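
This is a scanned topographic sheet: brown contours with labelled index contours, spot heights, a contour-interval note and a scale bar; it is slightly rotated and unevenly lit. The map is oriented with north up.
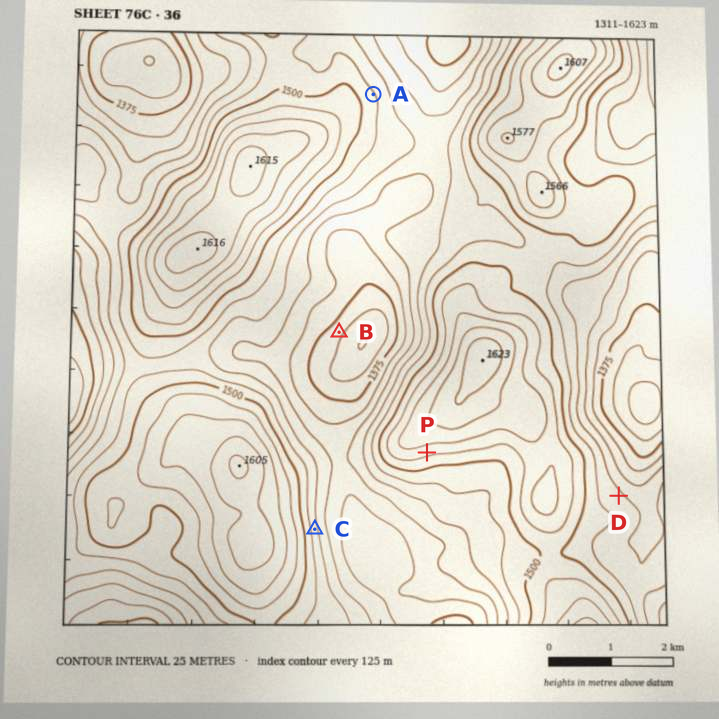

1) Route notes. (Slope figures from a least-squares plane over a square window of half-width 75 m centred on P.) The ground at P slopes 8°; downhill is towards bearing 164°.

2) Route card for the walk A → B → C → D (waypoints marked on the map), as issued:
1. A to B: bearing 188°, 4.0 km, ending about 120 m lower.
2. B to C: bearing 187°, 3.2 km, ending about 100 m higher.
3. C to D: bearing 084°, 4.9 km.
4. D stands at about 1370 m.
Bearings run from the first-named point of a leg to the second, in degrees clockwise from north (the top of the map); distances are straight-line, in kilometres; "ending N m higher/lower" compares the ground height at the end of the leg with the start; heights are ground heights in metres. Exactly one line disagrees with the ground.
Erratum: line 4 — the height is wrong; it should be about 1460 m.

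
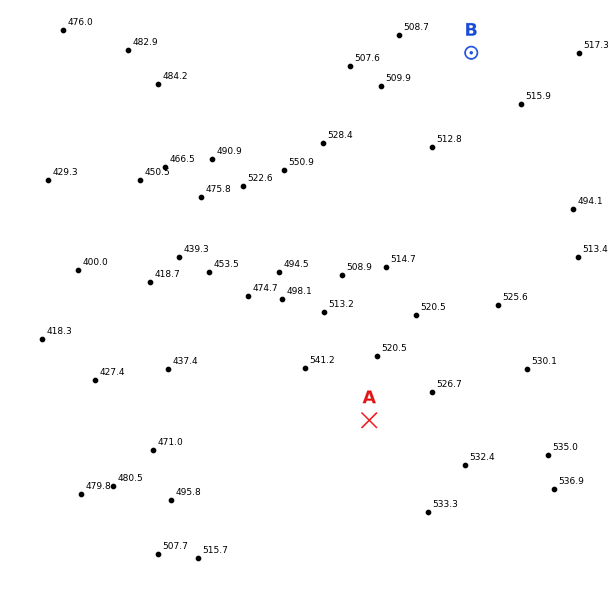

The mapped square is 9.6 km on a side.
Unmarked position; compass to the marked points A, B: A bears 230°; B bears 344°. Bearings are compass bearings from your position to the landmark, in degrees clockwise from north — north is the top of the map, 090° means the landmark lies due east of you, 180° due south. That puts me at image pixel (536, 280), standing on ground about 525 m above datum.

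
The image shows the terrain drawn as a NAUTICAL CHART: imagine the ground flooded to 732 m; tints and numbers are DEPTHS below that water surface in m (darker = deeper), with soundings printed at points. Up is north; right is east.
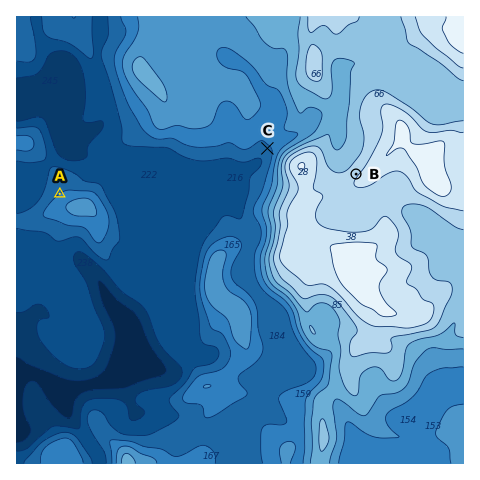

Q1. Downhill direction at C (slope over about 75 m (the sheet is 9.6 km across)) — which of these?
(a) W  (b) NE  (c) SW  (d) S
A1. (c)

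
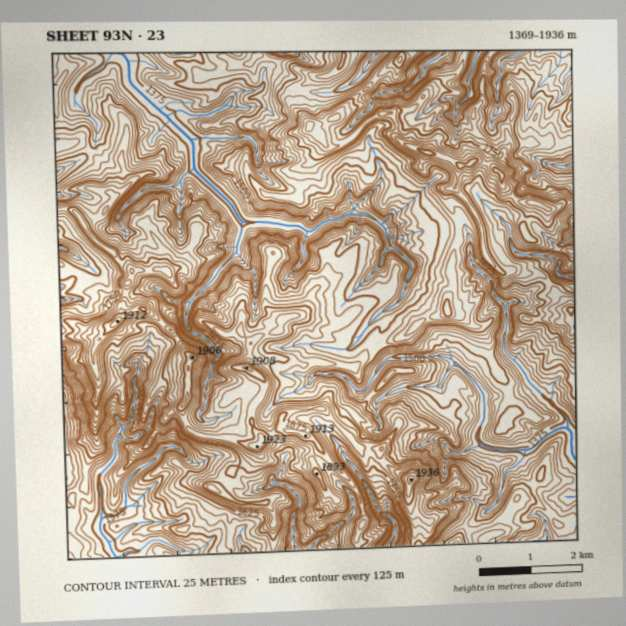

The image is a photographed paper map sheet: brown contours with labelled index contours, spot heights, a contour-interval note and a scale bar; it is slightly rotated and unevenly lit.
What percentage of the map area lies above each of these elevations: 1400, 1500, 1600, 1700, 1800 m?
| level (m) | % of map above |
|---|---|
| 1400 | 93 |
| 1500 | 74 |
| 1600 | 52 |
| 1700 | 26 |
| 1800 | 8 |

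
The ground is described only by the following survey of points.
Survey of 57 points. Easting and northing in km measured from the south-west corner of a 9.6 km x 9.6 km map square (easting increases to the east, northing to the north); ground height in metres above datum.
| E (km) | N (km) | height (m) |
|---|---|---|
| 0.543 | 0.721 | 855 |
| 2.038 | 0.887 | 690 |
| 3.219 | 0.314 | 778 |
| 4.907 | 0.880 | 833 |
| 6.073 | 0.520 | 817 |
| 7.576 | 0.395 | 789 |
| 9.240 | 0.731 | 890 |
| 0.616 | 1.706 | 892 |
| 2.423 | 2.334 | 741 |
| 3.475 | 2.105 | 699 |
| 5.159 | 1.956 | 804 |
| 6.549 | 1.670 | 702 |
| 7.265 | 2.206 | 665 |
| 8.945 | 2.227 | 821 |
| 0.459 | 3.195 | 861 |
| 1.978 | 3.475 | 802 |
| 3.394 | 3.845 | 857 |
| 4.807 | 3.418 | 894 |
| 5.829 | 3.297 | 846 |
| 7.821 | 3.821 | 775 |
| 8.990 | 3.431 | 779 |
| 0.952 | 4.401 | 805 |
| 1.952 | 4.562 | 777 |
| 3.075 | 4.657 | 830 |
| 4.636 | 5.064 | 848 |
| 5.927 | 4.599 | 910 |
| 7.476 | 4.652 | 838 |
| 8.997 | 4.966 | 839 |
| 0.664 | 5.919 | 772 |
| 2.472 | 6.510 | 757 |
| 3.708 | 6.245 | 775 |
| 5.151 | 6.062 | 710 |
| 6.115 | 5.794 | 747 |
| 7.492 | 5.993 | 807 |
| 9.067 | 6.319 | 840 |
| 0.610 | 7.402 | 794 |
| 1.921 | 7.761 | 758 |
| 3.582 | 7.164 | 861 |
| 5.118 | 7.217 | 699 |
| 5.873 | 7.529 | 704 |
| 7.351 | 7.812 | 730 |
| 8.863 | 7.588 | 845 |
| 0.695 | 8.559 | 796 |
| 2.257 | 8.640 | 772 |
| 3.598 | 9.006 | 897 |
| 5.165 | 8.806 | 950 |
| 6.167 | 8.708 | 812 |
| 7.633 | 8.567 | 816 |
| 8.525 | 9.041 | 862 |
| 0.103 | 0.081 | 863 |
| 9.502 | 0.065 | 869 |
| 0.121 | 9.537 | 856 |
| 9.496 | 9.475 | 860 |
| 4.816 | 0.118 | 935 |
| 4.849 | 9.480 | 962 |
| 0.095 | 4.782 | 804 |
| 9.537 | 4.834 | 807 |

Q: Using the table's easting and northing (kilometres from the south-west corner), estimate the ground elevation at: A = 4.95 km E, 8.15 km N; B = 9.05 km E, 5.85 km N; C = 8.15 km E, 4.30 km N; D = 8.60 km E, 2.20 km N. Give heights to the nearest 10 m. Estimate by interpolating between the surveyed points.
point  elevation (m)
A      870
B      830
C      820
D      770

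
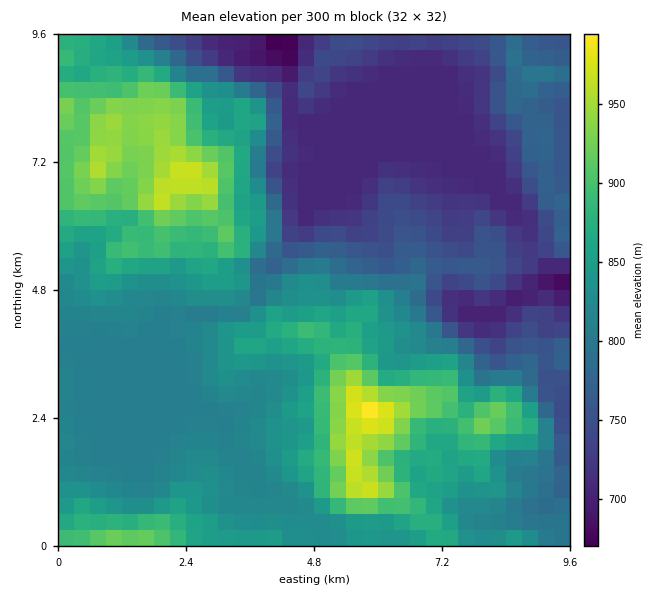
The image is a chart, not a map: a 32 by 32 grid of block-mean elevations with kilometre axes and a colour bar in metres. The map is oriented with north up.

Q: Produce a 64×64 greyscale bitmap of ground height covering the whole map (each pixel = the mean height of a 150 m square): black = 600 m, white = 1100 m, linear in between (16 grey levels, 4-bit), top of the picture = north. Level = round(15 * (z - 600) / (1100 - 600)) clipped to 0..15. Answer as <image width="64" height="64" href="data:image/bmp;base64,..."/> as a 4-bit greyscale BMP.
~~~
<image width="64" height="64" href="data:image/bmp;base64,Qk12CAAAAAAAAHYAAAAoAAAAQAAAAEAAAAABAAQAAAAAAAAIAAATCwAAEwsAABAAAAAAAAAAAAAAABEREQAiIiIAMzMzAERERABVVVUAZmZmAHd3dwCIiIgAmZmZAKqqqgC7u7sAzMzMAN3d3QDu7u4A////AJmZmqqqqpmYiIiId3iHd3d3d3d3d3d4iIh3d3eId2ZmmZmZmZmamZiIiId3d3d3d3d3d3d3d3iIiHd3d3d2ZmaIiIiZmZmZiIiId3d3d3d3d3d3d3d4iIiId2ZmZmZmZoiIiIiIiJiIiId3d3d3d3d3d4iIiIiJiId2d2ZmZmZmeIiId3d3iIh3d3d3d3d3d3eImZmImZmId3d3dmZmZmZ3iHd3d3d3iHd3d3d3d3d3eJmqqqmZmId3d3d3ZmZlVnd3d3d2Znd4d3d3d3d3d3eJqru7qqmIiHd3d3d2ZmZVd3d3d2Zmd3d3d3d3Znd3d4mqu7u6mYiIiHd3d3ZmZlV3d3ZmZmZnd3d3d2Zmd3d4iZq7u6qYiIiId4iHdmZmVXdmZmZmZmZ3d3d3Zmd3d4iJmru6qYiIiIh4iHdmZmZlZmZmZmZmZmd3d3ZmZ3d4iJmau6qZiIiIiIiIdmZmZlV3ZmZmZmZmZ3d3ZmZ3d3iIiau7qpmYiIiIiIh3d3dmVXdmZmZmZmZmd3dmZ3d3d4iJq7uqqpmYiIiJiId3d3ZVd2ZmZmZmZmZmZmZ3d3d3eImru7u6qZiIiImZmIiIdlV2ZmZmZmZmZmZmZmd3d3d3iaq7u7upmIiImaqZmYh2VGZmZmZmZmZmZmZmZ3d3d3iJqrvMu7qZmYiZqqmZmHZUZmZmZmZmZmZmZmZmd3d3iImqvMzLuqmZmYmaqpmIZURmZmZmZmZmZmZmZmZnd3iIiaq8zLu6qqqZiImZmYdlRGZmZmZmZmZmZmd3d2d3d4iJqry7uqqqqqmIiJmYdlRFdmZmZmZmZmZmZ3d3d3d3eImqu7qpqqmZmYd3iIdlVEV2ZmZmZmZmZmZ3d3d3d3d3iaq7qZiJmZmZh2ZndmVURWZmZmZmZmZmZnd3d3d3d3eJmqqpiIiIiZh2ZVZmZVRFZmZmZmZmZmZmd3d3d3d3d4iaqph3d4iIiHZlVVVVVFVmZmZmZmZmZmZ3d3iHd3d4iJmZiHd3d3eHdlVFVVVVVmZmZmZmZmZmZnd3iIiHiIiIiZiIh3d3dndmVURVVVVVZmZmZmZmZmZnd3eIiIiIiZiIiIh3d3dmZlVEREVVRVVmZmZmZmZmZnd3d4h4iImZmIiIh3d3d2ZVRERERFRERGZmZmZmZmZnZnd3d3iIiJmYiIiHd3d3ZlQzMzNEREREZmZmZ3dmZmZmZnd3d4iIiIiIiIh3d3ZVQzMzMzRERER3d3d3d3ZmZmZmZmZ3iHd3iIeIiHd2ZlRDMzMzM0REQ3d3d3d3d2Znd3d3ZmZ3d3d3d3iId2ZlVDMzMzMzM0Qzd3d3d3d3d3d3d3d3Zmd3d3d3d3d3ZmVUQzNEQzMzMzJ3d3d3d3d3d3d3iIdmZnd3d2ZnZmZmZlREREVEMzMzInd3eIh3d3d3d4iHd2VmZ3d3ZmZlVVZmVURFVVREMzMid3eIiIh3d3d4iHd2ZVVmZnZmVVVVVVZVVVVVVUREMzN3d3iIiIiIiIiIiIdlVVVmZmVVVVVVVVVVVVVVRERDRId3eJmZiZmIiIiJmHZlVVVVVVVVVVVVVVVEVVRERERFiHd4iZmZmZmYiZmYd2VEVVVVVURFVVVURERFVURERFWIh4iImZmZmZmZmph3dURERVRERERVVURERFVURERFVYiIiIiIiZmZmZmZmHd1RERERERERFVUREREVUREM0VViIiIiIiJmZmZmZmIh3VDM0REREREVURERERERDMzRFWZmZmYiJqqqpmamYiHdUMzMzM0RERERERERERDMzRFVZmZmZmZqruqqqqYiIdlQzMzMzNERERERERERDMzNFVVmZqpmaqru7qqu6iIh2VDMzMzMzRERERERERDMzNEVVWZmqqZmqq7u7u7qYh3VEMzMzMzNEREREMzMzMzM0VVVZmqqqmaqru7u7upiHZUMzMzMzM0RERDMzMzMzM0RVVVmaq7qqqqq7u7uqmIdkQzMzMzMzNERDMzMzMzMzRFVVWZqruqqqqru7u6qYh2RDMzMzMzMzMzMzMzMzMzRFVVVZmaq7qqqqu7uqqpiHZUQzMzMzMzMzMzMzMzMzNEVVVVmZqruqqqq7qqmZmIdlRDMzMzMzMzMzMzMzMzM0RVVVWZmaqqqqqqqpmYiIh2VEMzMzMzMzMzMzMzMzM0RFVVVZmZqqqqqqqqmYiIiIdkQzMzMzMzMzMzMzMzM0REVVVVqZmqqqqqqqqZiHeIh2QzMzMzMzMzMzMzMzMzREVVVVWqmaq6qqqqqpiId4iHZDMzMzMzMzMzMzMzMzREVVVVVaqZqqqqqqqqmId3iIdkM0QzMzMzMzMzMzMzNEVVVVVVqpmZqqqqqqqYh3iIdlQ0REMzMzMzMzMzMzM0RVZVVVWZmZmZmqqqqYh3d3ZmVDRERDMzMzMzMzMzM0RFVmVVVZmZmZmZmqmYd3d2ZVVEM0REMzMzMzMzMzMzNEVWZlVViIiJmIiZmHdmZmVEREMzRERDMzMzMzMzMzM0RVZmZmWIiIiIiIiHZlVVRDMzMzM0REREQzMzMzMzNERFVmZmZZiIiIiIeHZlVERDMzMzIjREREREMzMzMzNEREVmVVVVmYiIh3d3ZlVUQzMzMyIiNEREREREQzMzREREVWZVVVWIiIiHdmZVVUQzMzMzIiI0RERERERERERERERVZlVVVYiIiId2VVRERDMzMzMiIzNERERERERERERERFVWVVVV"/>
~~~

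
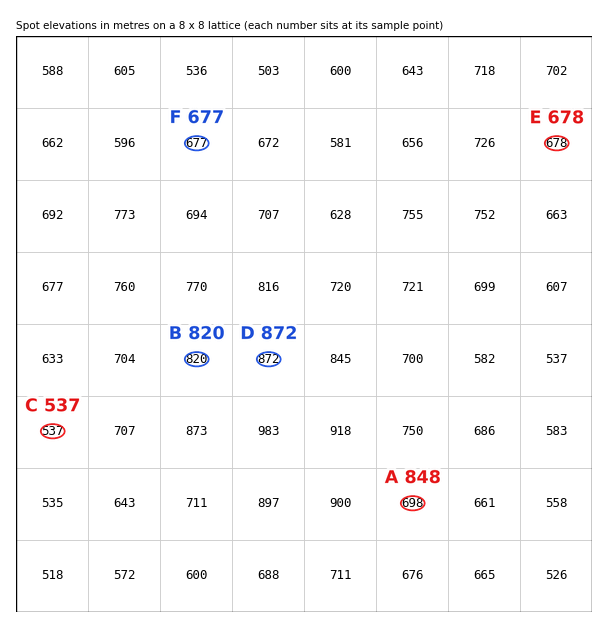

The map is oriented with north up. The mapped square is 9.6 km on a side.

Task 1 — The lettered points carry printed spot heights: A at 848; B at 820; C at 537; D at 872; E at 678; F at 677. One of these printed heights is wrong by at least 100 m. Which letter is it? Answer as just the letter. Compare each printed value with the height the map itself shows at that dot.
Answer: A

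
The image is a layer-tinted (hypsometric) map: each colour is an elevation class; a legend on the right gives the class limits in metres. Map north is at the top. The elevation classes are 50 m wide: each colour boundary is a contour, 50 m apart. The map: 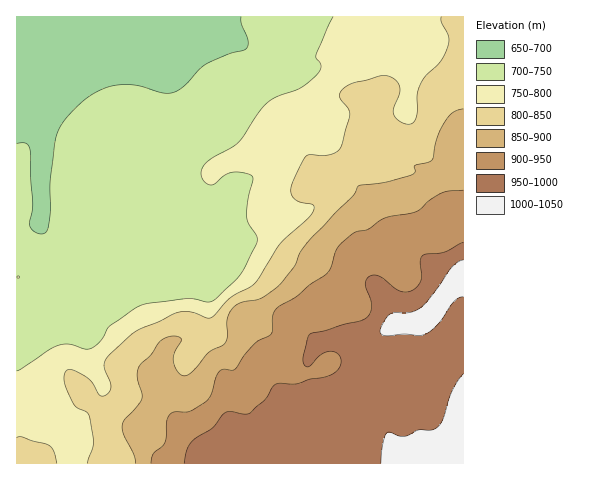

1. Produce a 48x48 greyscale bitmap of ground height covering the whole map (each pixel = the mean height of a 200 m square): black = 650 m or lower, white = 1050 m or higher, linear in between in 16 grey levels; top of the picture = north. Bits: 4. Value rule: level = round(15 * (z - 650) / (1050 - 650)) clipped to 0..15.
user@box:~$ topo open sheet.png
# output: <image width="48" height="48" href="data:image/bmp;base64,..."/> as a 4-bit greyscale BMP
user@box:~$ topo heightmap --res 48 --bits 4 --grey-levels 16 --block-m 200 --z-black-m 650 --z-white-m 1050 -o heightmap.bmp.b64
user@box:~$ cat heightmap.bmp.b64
<image width="48" height="48" href="data:image/bmp;base64,Qk32BAAAAAAAAHYAAAAoAAAAMAAAADAAAAABAAQAAAAAAIAEAAATCwAAEwsAABAAAAAAAAAAAAAAABEREQAiIiIAMzMzAERERABVVVUAZmZmAHd3dwCIiIgAmZmZAKqqqgC7u7sAzMzMAN3d3QDu7u4A////AGZmZVZnd3iaq7zN3czMzMzMzMzd7u7u7mZmZVVnd4iaq7zM3czMzMzMzMzd7u7u7mZlVVVmd4iZqrzMzMzMzMzMzMzd3d7u7mVVVVVmeIiJqqu8zMzMzMzMzMzd3d3d7lVVVWZmd4iJqqq7zMzMzMzMzMzd3N3d7lVVVWZmd4iJmZqru7u8zMzMzMzMzMzN7lRVVmZmZ3iJmZmqu7u8zMzMzMzMzMzN3kRVVmZmZniImImaqru7zMzMzMzMzMzM3kRVVmZlZniIiIiaqqq7u7vMzMzMzMzM3URVVmZWZ3iIiIiZqqq7u7u7zMzMzMzM3URFVVVWZ3iIh3iJmaq7u7u7vMzMzMzM3TNEVVRVZ3eIh3eImZqqq7u7vMzMzMzM3TM0REREVnd4h3d3iJqqqrvLzMzMzMzN3TMzM0RERWd3h3d3eJmaqrvMzM3d3d3d3TMzNERERFZnd3dmeJmZq7u7vMzd7u7d3DMzMzM0REVVZmZmeIiZq7uqu7vN7u7t3DMzMzMzNEREVVVVeIiJqrqqqqvN3d3u3TMzMzIzMzREREREV3iImaqqqqvMzM3e3TMzMiIiMzMzMzMzRWZ4iZqqqqvMu7ze7kMzMiIiIiMzMzMzNFVneJmqqrvLu7vN7kMzMiIiIiIiIiMzM0VmeIiZqqu7u7vN3jMzIiIiIiIiIiIzM0RWd4iJqqqqqrvM3TMzIiIiIiIiIiIzMzRWZ4iJqqqqqru7zDIiIiIiIiIiIiIjMzRFZ3iJmqqqqru6uyIiIiIiIiIiIiIiMzRFVneImaqqqqqqqyIiIyIiIiIiIiIiIzRFVWZ4iZmaqqqqqiIiIzIiIiIiIyIiI0RVVVZniJmZmqqqqyIiIzMiIiIiMzMzMzVVVVZneIiZmZmqqiIiIzMyIiIiMzMzMzVVVmZmd4iIiJmaqiIiIzMzIzMiIzNDMzRVVmZmd3iIiIiZmSIiIzMzIzMzMzREMzRFVmZmd3d3eIiIiSIiIzMzIjMzMzRERERFVWZmd3d3d3iIiCISIzMzIjMzMzNERFVEVWZmZnd3d3eIiCISIzMyIiMzMzNERFVEVWZlZnd3d3d4iSIRIzMyIiIzM0QzNEVUVWVVVmd3dmd4iSIRIzMzIiIjM0QzM0VVVVVVVmZmZmZ4iRERIjMzIiIzMzQzMzRVVVVVVmZmZmZ3iBEREiMzMzMzMzMzMzNFVVVVVmZmZWZneBERESIzMzMzMzMzMzNERFVVVmZmZVZndxERERIiMzMiIjMzMzM0RERVZmZmZmZndwABERESIiIhEiMzMzMzNERFVmZmZlZmdwAAERERERERESIzMzMzM0REVVZmZVZmZgAAERERERERERIiIiIzM0RERVVmVVVmZgAAEREREREREREiIiIjMzRERFVVVVVWZgAAERERERERERERIiIjMzREREVVVVVVZgAAEREREREREREREiIjMzNERERVVVVVZgABEREREREREREREiIjMzNERERVVVVVZgARERERERERERIiIiIjMzM0RERVVVVWZg=="/>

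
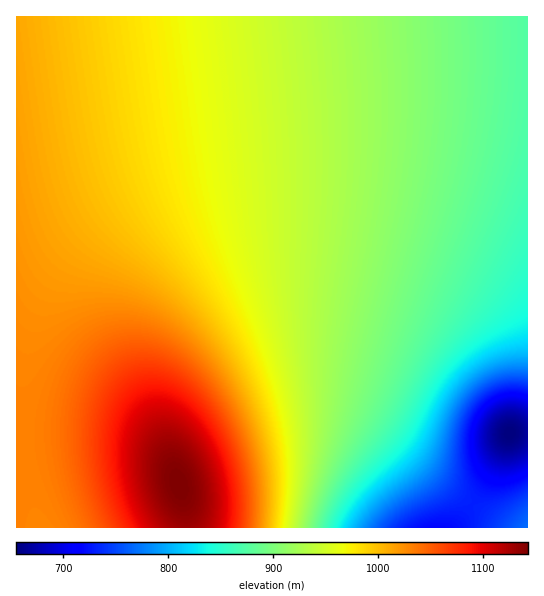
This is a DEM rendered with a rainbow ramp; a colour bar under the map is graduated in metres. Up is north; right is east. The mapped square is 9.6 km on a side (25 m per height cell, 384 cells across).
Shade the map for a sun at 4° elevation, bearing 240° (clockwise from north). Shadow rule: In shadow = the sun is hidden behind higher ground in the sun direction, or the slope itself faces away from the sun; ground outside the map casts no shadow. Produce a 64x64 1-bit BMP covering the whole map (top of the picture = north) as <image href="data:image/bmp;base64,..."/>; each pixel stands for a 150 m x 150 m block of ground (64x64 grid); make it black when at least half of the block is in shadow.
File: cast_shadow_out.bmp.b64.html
<image width="64" height="64" href="data:image/bmp;base64,Qk0+AgAAAAAAAD4AAAAoAAAAQAAAAEAAAAABAAEAAAAAAAACAAATCwAAEwsAAAIAAAAAAAAA////AAAAAAAAAAA//4AAAAAAAD//wAAAAAAAP//AAAAAAAB//8AAAAAAAH//4AAAAAAA///gAAAAAAD///AAAAAAAP//8AHwAAAB///4A/gAAAH///gH/AAAAf//+Af8AAAB///wD/wAAAP///AP/AAAA///8A/8AAAD///gB/wAAAP//+AD+AAAA///wABgAAAD//+AAAAAAAP//wAAAAAAA//+AAAAAAAB//gAAAAAAAB/wAAAAAAAAAAAAAAAAAAAAAAAAAAAAAAAAAAAAAAAAAAAAAAAAAAAAAAAAAAAAAAAAAAAAAAAAAAAAAAAAAAAAAAAAAAAAAAAAAAAAAAAAAAAAAAAAAAAAAAAAAAAAAAAAAAAAAAAAAAAAAAAAAAAAAAAAAAAAAAAAAAAAAAAAAAAAAAAAAAAAAAAAAAAAAAAAAAAAAAAAAAAAAAAAAAAAAAAAAAAAAAAAAAAAAAAAAAAAAAAAAAAAAAAAAAAAAAAAAAAAAAAAAAAAAAAAAAAAAAAAAAAAAAAAAAAAAAAAAAAAAAAAAAAAAAAAAAAAAAAAAAAAAAAAAAAAAAAAAAAAAAAAAAAAAAAAAAAAAAAAAAAAAAAAAAAAAAAAAAAAAAAAAAAAAAAAAAAAAAAAAAAAAAAAAAAAAAAAAAAAAAAAAAAAAAAAAAAAAAAAAAAAAAAAAAAAA=="/>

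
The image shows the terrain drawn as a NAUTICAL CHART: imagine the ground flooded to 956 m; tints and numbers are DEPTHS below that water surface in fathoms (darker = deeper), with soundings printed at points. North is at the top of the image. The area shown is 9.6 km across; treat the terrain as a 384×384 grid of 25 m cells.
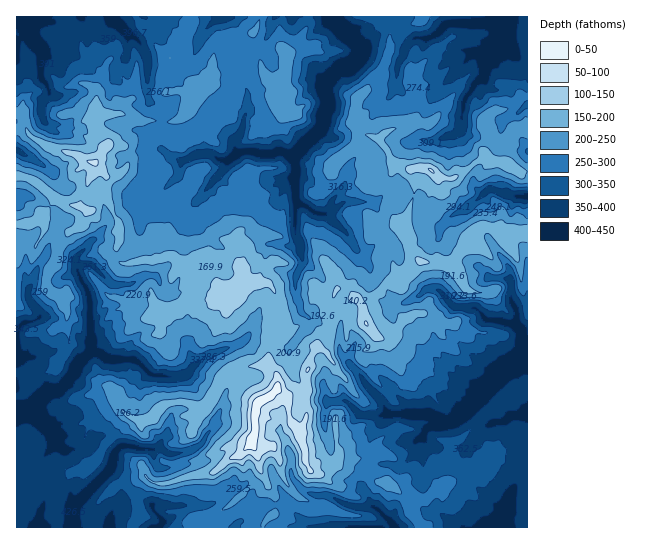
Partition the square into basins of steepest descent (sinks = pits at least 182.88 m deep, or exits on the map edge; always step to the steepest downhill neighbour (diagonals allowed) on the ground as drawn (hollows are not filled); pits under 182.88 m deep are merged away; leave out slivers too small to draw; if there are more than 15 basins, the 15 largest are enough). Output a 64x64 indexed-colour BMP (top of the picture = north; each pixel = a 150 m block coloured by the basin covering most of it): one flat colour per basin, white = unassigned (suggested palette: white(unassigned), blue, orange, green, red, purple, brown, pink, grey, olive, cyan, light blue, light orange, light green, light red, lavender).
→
<image width="64" height="64" href="data:image/bmp;base64,Qk12CAAAAAAAAHYAAAAoAAAAQAAAAEAAAAABAAQAAAAAAAAIAAATCwAAEwsAABAAAAAAAAAA////ALR3HwAOf/8ALKAsACgn1gC9Z5QAS1aMAMJ34wB/f38AIr28AM++FwDox64AeLv/AIrfmACWmP8A1bDFABERERERERERERERERERERZmZmZmZmZmZmYzMzMzMzMzEREREREREREREREREREREWZmZmZmZmZmZjMzMzMzMzMRERERERERERERERERERERZmZmZmZmZmZjMzMzMzMzMxERERERERERERERERERERFmZmZmZmZmZmMzMzMzMzMzEREREREREREREREREREREWZmZmZmZmZmMzMzMzMzMzMREREREREREREREREREREWZmZmZmZmZjMzMzMzMzMzMxERERERERERERERERERERZmZmZmZmYzMzMzMzMzMzMzERERERERERERERERERERZmZmYzNjMzMzMzMzMzMzMzMRERERERERERERERERERFmZmYzMzMzMzMzMzMzMzMzMxEREREREREREREREREREWZmZjMzMzMzMzMzMzMzMzMzERERERERERERERERERERZmZmMzMzMzMzMzMzMzMzMzMRERERERERERERERERERFmZmMzMzMzMzMzMzMzMzMzMxEREREREREREREREREREWZmYTMzMzMzMzMzMzMzMzMzERERERERERERERERERERZmYRMzMzMzMzMzMzMzMzMzMRERERERERERERERERERFmZhEzMzMzMzMzMzMzMzMzMxEREREREREREREREREREWZmETMzMzMzMzMzMzMzMzMzEREREREREREREREREREREWYRMzMzMzMzMzMzMzMzMzMREREREREREREREREREREREiIzMzMzMzMzMzMzMzMzMxERERERERERERERERERERESIjMzMzMzMzMzMzMzMzMzERERERERERERERERERERESIiMzMzMzMzMzMzMzMzMzMRERERERERERERERERERERIiIjMzMzMzMzMzMzMzMzMxEREREREREREREREREREREiIiMzMzMzMzMzMzMzMzMzERERERERERERERERERERESIiIjMzMzMzMzMzMzMzMzMRERERERERERERERERERERIiIiIzMzMzMzMzMzMzMzMxEREREREREREREREREREREiIiIjMzMzMzMzMzMzMzMzERERERERERERERERERERESIiIiIzMzMzMzMzMzMzMzMREREREREREREREREREREREiIiIjMzMzMzMzMzMzMzMxERERERERERERERERERERESIiIiMzMzMzMzMzMzMzMzERERERERERERERERERERERIiIiIzMjMzMzMzMzMzMzMRERERERERERERERERERERIiIiIjMiIzMzMzMzMzMzMxEREREREREREREREREREREiIiIiIiIiMzMzMzMzMzMzERERERERERERERERERESIiIiIiIiIiIiIzMzMzMzMzMRERERERERERERERERESIiIiIiIiIiIiIiMzMzMzMzMxERERERERIiEREiIRIiIiIiIiIiIiIiIiJ3d3MzMzMzEREREREREiIiIiIiIiIiIiIiIiIiIiIiInd3czMzMzMRERERERESIiIiIiIiIiIiIiIiIiIiIiInd3d3MzMzMxERERERERIiIiIiIiIiIiIiIiIiIiIiIid3d3dzMzMzEREREREREiIiIiIiIiIiIiIiIiIiIiIiJ3d3d3czd3cRERERERESIiIiIiIiIiIiIiIiIiIiIiInd3d3d3d3dxERERERESIiIiIiIiIiIiIiIiIiIiIiIid3d3d3d3d3ERERmRERIiIiIiIiIiIiIiIiIiIiIiIiJ3d3d3d3d3cRERmZERIiIiIiIiIiIiIiIiIiIiIiIiIid3d3d3d3dxEZmZmREiIiIiIiIiIiIiIiIiIiIiIiIiJ3d3d3d3d3EZmZmZESIiIiIiIiIiIiIiIiIiIiIiIiInd3d3d3d3eZmZmZmRIiIiIiIiIiIiIiIiIiIiIiIiInd0REd3d3dJmZmZmZIiIiIiIiIiIiIiIiIiIiIiIiIkRERERHd3REmZmZmVUiIiIiIiIiIiIiIiIiIiIiIiIkRERERERERESZmZVVVVIiIiIiIiIiIiIiIiIiIiIiIkRERERERERERJmVVVVVUiIiIiIiIiIiIiIiIiIiIiIkRERERERERERElVVVVVUiIiIiIiIiIiIiIiIiIiIiJERERERERERERERFVVVVVSIiIiIiIiIiIiIiIiIiIiJEREREREREREREREVVVVVVIiJVVVVSIiIiIiIiIiIiIkREREREREREREREVVVVVVVVVVVVVVUiIiIiIiIiIiIiRERERERERERERERVVVVVVVVVVVVVVSIiIiIiIiIiIiIkRERERERERERERFVVVVVVVVVVVVVVUiIiIiIiIiIiIiREREREREREREREVVVVVVVVVVVVWIiCIiIiIiIiIiIiIkRERERERERERERVVVVVVVVVVVVYiIgiIiIiIiIiIiIiJERERERERERERFVVVVVVVVVVVViIiCIiIiIiIiIiIiIiREREREREREREVVVVVVVVVVVVWIiIgiIiIiIiIiIiIiJERERERERERERVVVVVVVVVVVVViIiCIiIiIiIiIiIiIiRERERERERERFVVVVVVVVVVVVVYiIgiIiIiIiIiIiIiJEREREREREREVVVVVVVVVVVVVViIiIiCIiIiIiIiIiIkRERERERERERVVVVVVVVVVVVVVYiIiIgiIiIiIiIiIkRERERERERERFVVVVVVVVVVVVVViIiIiCIiIiIiIiIiRERERERERERE"/>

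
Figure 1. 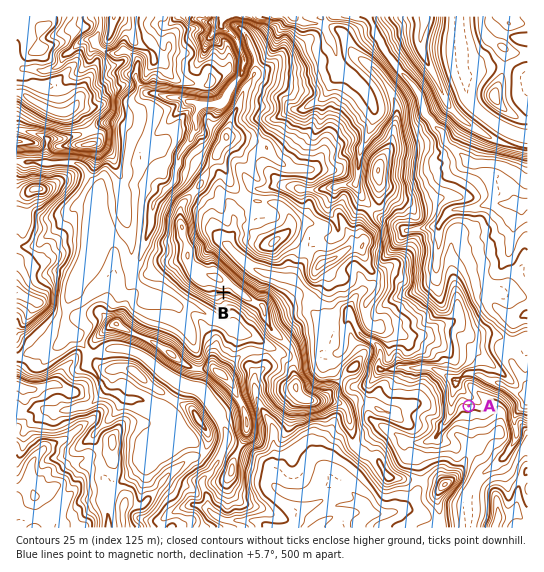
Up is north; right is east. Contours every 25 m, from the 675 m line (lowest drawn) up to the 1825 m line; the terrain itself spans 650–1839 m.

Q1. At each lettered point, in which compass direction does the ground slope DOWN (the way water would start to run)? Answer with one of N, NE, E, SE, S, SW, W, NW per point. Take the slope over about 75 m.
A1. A N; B S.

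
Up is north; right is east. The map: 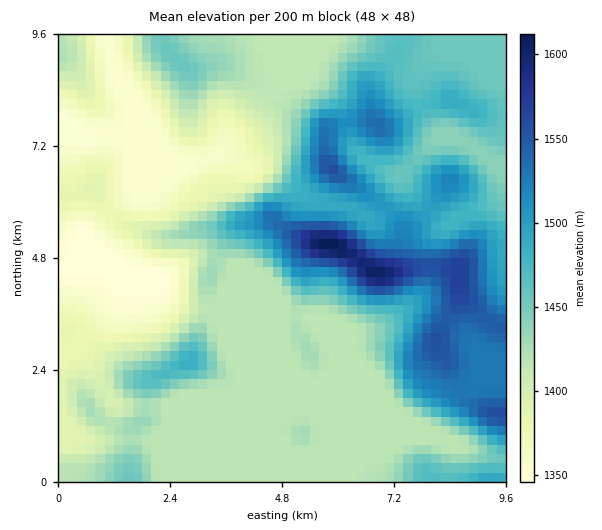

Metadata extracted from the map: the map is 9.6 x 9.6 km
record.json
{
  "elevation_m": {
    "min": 1350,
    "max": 1610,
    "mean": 1440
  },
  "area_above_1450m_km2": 34.7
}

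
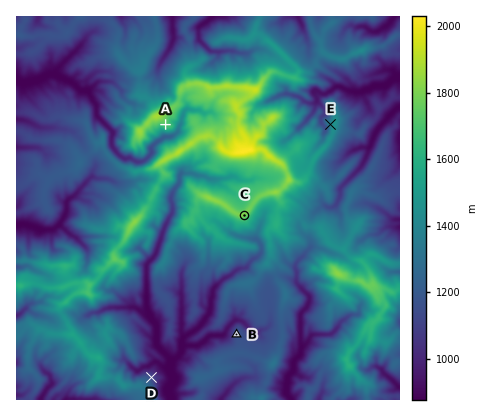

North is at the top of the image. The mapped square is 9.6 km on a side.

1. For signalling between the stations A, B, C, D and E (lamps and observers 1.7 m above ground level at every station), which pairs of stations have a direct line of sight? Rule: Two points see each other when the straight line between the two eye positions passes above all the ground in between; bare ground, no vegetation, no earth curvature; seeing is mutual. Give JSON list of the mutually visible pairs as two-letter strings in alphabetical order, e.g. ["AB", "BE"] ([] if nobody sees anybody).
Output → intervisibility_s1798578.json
["BC", "BD", "CD"]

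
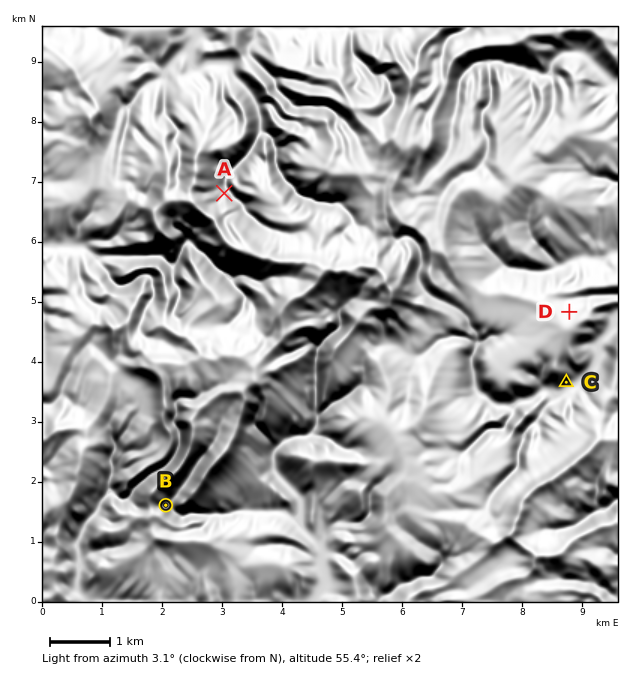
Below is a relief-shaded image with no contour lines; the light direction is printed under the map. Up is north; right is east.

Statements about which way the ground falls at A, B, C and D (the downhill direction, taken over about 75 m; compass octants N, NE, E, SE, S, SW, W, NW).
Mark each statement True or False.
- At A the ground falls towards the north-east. True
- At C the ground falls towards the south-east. True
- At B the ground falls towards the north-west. False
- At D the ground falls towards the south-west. False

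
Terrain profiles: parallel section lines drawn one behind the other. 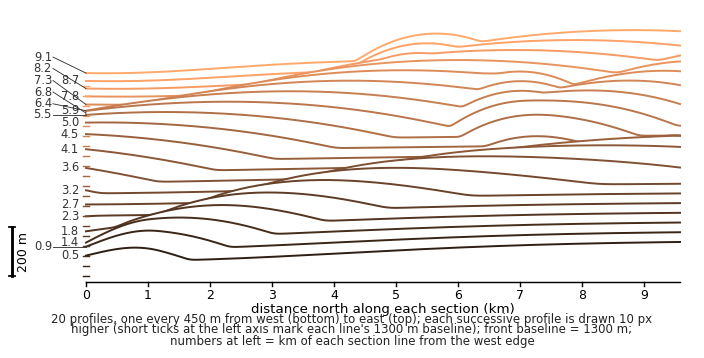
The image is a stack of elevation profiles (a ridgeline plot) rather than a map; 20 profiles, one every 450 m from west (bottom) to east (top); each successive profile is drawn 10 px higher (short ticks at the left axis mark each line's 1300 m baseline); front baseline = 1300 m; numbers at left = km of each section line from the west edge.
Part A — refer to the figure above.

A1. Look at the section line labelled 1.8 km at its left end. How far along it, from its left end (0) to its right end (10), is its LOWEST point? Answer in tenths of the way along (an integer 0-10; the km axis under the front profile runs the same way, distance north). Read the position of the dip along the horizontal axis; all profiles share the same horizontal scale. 0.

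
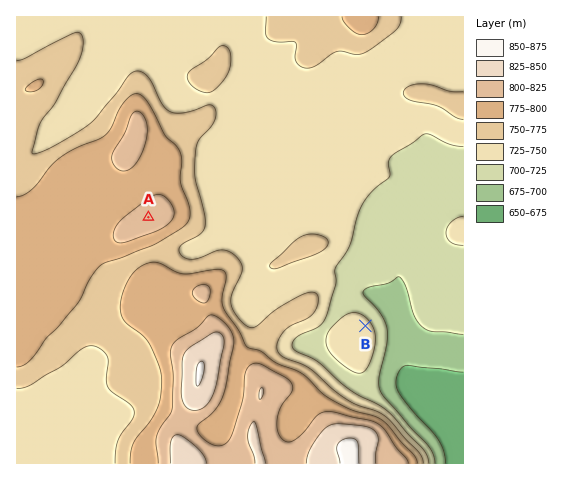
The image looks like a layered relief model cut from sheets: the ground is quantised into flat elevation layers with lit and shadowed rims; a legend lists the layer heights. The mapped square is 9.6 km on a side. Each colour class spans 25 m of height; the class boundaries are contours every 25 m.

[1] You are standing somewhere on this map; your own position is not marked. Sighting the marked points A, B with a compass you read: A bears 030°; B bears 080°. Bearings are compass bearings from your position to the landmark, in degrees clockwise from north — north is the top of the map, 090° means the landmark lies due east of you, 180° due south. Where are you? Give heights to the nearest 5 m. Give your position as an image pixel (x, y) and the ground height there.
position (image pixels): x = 54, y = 381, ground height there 745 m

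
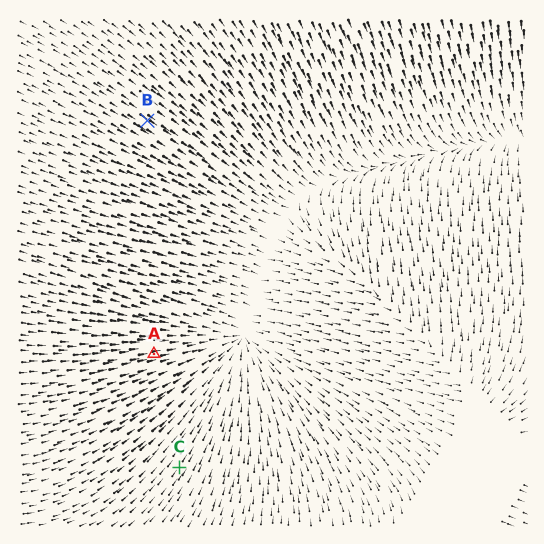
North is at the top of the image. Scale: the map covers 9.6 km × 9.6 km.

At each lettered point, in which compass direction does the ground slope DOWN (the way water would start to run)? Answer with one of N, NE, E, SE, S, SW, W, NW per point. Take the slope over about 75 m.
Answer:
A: E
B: SE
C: NE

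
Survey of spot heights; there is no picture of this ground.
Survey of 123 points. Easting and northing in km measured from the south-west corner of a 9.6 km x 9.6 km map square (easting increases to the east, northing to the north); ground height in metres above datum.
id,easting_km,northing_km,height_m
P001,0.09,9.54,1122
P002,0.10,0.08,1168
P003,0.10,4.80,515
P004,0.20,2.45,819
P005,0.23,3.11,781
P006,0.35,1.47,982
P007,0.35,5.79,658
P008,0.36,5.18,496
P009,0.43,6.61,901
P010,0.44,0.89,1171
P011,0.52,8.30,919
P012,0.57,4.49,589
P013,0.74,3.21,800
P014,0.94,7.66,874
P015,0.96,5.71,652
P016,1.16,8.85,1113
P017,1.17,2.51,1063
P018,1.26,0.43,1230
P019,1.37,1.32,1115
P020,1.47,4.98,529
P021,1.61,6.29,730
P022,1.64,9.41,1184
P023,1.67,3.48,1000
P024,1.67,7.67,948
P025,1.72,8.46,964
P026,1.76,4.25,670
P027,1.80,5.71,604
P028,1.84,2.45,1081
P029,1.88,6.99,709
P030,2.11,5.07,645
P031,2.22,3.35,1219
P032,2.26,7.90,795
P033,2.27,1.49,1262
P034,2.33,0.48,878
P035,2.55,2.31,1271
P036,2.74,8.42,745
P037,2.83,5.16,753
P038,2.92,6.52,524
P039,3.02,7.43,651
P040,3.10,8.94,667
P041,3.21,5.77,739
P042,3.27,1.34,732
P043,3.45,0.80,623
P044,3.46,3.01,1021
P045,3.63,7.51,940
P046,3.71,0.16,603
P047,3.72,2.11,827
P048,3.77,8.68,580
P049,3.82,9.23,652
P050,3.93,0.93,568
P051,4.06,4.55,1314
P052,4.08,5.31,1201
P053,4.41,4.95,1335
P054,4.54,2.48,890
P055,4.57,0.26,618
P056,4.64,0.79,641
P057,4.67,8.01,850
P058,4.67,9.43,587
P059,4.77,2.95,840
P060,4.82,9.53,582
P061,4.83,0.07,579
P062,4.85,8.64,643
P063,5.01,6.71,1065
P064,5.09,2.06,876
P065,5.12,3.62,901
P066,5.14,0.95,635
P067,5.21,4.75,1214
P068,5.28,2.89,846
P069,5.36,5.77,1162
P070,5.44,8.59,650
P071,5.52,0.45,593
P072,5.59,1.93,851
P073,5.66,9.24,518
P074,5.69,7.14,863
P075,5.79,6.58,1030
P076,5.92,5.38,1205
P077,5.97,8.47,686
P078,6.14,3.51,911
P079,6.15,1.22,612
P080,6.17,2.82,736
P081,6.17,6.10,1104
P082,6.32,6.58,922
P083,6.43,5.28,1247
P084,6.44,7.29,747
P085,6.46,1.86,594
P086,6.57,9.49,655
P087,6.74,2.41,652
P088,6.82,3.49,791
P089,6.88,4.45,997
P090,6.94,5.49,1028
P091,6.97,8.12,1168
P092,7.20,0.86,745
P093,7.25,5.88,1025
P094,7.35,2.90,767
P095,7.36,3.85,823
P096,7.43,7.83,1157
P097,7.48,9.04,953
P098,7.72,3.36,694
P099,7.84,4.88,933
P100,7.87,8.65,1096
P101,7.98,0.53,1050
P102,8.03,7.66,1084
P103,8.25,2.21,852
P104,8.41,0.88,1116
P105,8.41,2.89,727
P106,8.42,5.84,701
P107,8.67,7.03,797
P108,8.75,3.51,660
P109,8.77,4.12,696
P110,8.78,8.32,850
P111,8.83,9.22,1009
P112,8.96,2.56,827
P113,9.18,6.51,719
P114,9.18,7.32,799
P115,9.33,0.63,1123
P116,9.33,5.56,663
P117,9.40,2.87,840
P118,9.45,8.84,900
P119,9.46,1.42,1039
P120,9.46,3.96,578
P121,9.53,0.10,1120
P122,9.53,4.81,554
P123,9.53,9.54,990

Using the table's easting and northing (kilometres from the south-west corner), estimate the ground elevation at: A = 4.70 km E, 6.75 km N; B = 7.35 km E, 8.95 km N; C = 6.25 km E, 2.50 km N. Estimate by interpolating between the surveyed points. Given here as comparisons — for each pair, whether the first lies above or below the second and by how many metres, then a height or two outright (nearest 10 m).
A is above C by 260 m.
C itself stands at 760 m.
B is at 950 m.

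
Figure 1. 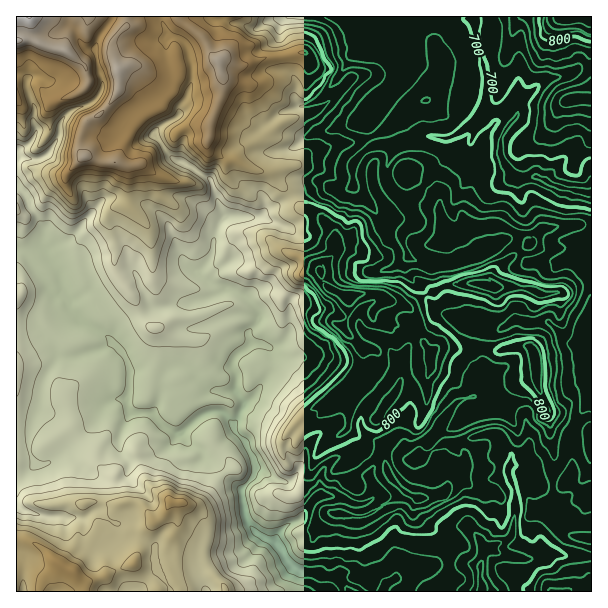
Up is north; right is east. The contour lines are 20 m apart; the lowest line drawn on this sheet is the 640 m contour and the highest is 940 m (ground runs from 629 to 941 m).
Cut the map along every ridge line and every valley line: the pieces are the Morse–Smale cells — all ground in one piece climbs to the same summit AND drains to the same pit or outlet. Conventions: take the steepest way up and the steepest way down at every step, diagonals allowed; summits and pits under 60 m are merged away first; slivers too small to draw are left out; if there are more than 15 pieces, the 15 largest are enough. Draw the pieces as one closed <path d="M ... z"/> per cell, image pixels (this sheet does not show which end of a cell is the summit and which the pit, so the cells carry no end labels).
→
<path d="M177 16l-161 1 0 232 16 7 15-3 13 20 2 21 6 6 2 9 14 15 20 10 20 20 6 15 0 18-3 9 1 14 6 4 18 0 12 13 15 7 21-18 9-4 12 0 12 12 5-5 6-15 10-8 17-27 1-16-2-5 11-4 8-11 1-30-5-7-9-6-13-1-17 9-12-8-22-6-11-7-2-5 12-15 6-29 8-11 35 0 7-7 21-10 4-5-15-13-5-8-17-4-19-10-11 0-12-6-5-5-2-6 4-6 0-12 13-36-3-26-8-7-7-15-10-10-12-7z"/><path d="M293 198l-26 12-7 7-35 0-8 11-6 29-12 15 1 4 12 8 22 6 12 8 17-9 9 0 13 7 5 7-1 30-8 11-11 4 2 5-1 16-17 27-10 8-6 15-4 4 2 11 11 10 9 23-3 10-12 14 5 27 11 16 18 8 5-11 5-5 12-4 9-9 6-10 8-8 0-19 4-6 11-12 7-2 11 0 7 5 9 14 12-27 8 2 19 10 6 0 7-4 0-10 17-17 13-21 11-8 12-3 10-13-2-16-10-17 0-15 4-6 7 2 11 0 19-12 9 0 6 4 21-2 18 20 18 1 7 5 0-84-5-10-11 0-13 8-33 2-10-13-11-10-9 1-32 17-31 5-23-4-5-3-2-7-17 3-4 3-50-6-2-7 2-6-8-13-16-13-12-5z"/><path d="M473 16l-294 0 4 8 12 7 10 10 7 15 6 4 5 17-1 19-12 29 0 12-4 9 7 8 12 6 11 0 19 10 17 4 21 24 6-5 22-6 23 5 10-6 33 40 16 7 0 9 4 6 9-4 22 0 6-4 3-6 12 1 11-9 31 0 20 9 9 7 15-14 46-4 0-31-27-5-27-12-24 0-13-18 0-20 16-19 1-14-2-3-20 8-7 0-2-2 0-39-10-27z"/><path d="M21 250l-5 1 0 340 332 1-2-5-11-10-12-1-11-5-12 0-6-3-21-27-12-5-9-8-6-10-5-27 12-14 3-10-9-23-11-10-2-9-6-8-7-5-12 0-9 4-18 17-5 1-13-7-12-13-21-2-4-8 3-17 0-18-6-15-20-20-20-10-14-15-2-9-6-6-2-21-12-19-7-1-9 3z"/><path d="M522 320l-9 0-19 12-11 0-6-2-3 2-2 19 10 17 2 16-10 13-12 3-11 8-13 21-17 17-1 11-12 3-19-10-8-2-12 27-9-14-7-5-15 1-14 13-4 6 0 19-8 8-6 10-9 9-12 4-9 14 10 20 8 8 6 3 12 0 11 5 12 1 15 15 242-1 0-241-7-7-18-1-18-20-21 2z"/><path d="M582 16l-108 0 0 11 12 42 0 39 2 2 7 0 20-8 2 3 0 11-17 22 0 20 11 16 7 4 19-2 27 12 27 5 1-169z"/><path d="M591 224l-46 4-15 14-9-7-20-9-31 0-11 9-12-1-3 6-6 4-22 0-10 5 3 8 10 5 37 0 17-4 27-16 9-1 11 10 10 13 33-2 19-9 6 2 3 9z"/><path d="M354 186l-10 6-23-5-22 6-5 5 6 8 12 5 16 13 8 13-2 6 2 7 12 0 26 6 12 0 4-3 15-3-2-17-16-7z"/>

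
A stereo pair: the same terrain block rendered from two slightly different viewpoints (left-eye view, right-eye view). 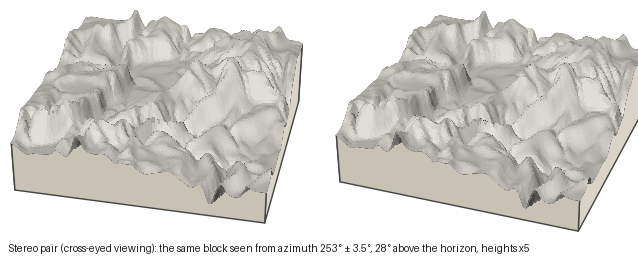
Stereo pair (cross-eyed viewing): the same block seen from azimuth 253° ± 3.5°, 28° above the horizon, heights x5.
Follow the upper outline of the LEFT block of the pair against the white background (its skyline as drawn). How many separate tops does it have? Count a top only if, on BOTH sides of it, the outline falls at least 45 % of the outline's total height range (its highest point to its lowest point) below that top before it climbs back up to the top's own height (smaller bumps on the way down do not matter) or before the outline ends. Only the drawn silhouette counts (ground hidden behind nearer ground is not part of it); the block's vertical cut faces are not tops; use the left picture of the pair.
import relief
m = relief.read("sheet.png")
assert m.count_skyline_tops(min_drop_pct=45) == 0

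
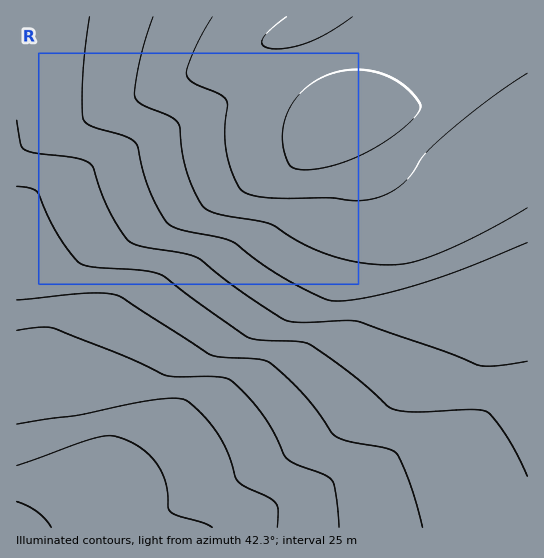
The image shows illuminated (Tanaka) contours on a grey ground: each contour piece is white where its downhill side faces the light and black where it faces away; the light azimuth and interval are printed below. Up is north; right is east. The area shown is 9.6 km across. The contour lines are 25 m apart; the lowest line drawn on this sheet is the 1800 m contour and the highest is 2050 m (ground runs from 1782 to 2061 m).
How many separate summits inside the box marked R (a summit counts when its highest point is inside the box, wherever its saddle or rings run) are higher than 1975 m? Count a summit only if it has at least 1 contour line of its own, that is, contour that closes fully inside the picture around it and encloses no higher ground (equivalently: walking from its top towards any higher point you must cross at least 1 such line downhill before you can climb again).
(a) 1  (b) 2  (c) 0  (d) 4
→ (a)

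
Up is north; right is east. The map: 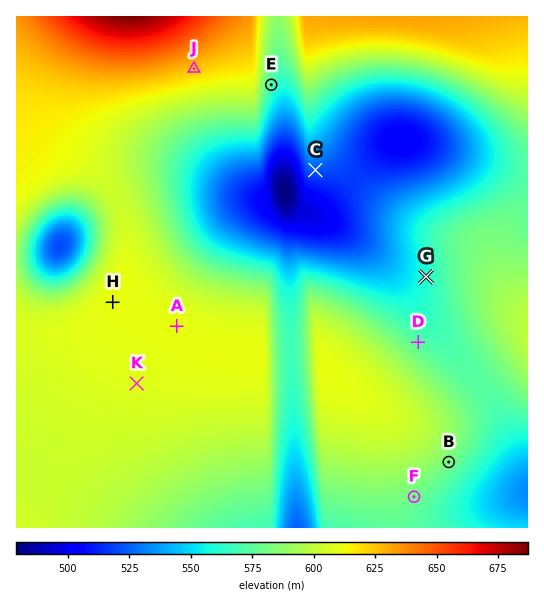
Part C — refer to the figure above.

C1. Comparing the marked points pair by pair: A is above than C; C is below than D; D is above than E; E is below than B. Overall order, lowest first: C E D B A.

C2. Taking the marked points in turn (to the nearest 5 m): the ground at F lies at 580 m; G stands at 560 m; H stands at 610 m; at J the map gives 625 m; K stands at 610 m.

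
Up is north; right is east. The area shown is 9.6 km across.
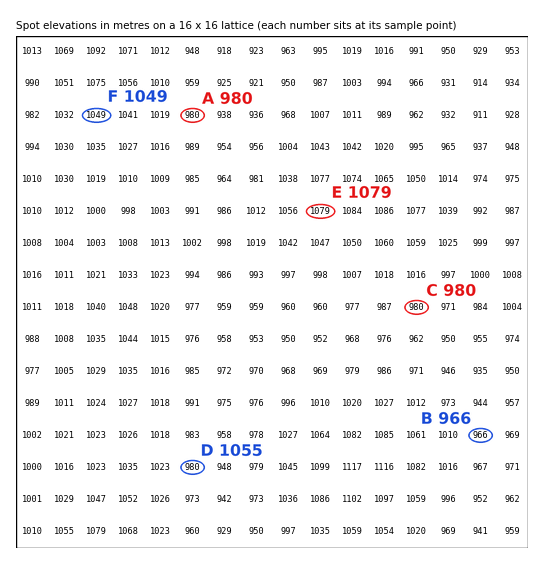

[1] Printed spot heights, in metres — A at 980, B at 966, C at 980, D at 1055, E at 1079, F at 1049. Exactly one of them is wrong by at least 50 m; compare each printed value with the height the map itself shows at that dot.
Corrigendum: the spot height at D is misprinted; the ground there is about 980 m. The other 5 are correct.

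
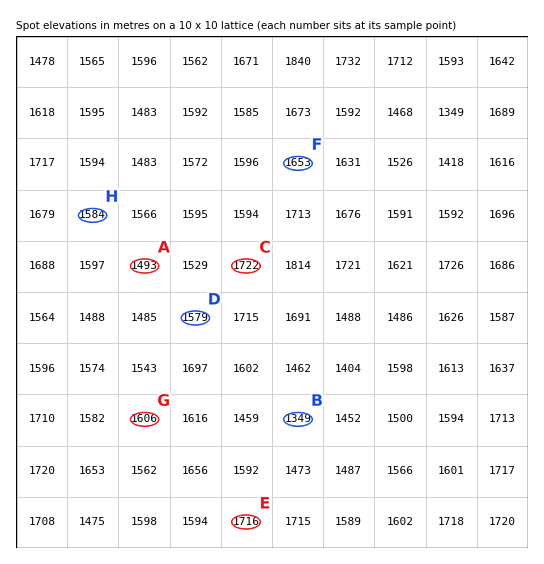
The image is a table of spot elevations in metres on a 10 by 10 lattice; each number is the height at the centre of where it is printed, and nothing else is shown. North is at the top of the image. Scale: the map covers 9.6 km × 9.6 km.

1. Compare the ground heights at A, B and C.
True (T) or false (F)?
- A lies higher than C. F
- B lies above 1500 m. F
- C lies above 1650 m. T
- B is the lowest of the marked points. T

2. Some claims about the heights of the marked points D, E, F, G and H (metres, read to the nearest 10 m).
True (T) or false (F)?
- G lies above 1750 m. F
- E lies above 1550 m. T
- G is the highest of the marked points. F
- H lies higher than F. F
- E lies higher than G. T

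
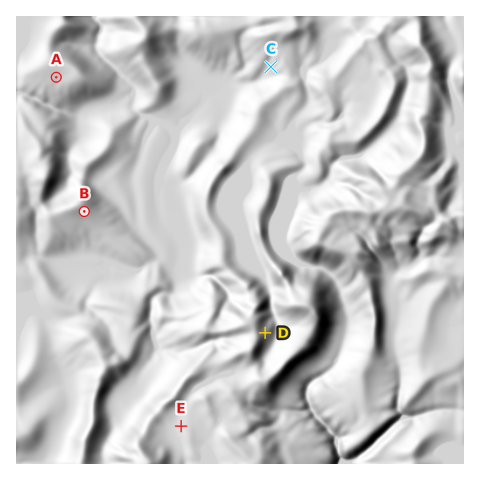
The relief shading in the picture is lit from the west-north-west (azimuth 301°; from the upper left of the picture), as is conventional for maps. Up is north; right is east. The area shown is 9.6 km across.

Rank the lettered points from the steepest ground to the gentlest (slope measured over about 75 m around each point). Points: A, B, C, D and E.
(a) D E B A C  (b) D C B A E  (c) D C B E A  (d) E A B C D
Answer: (b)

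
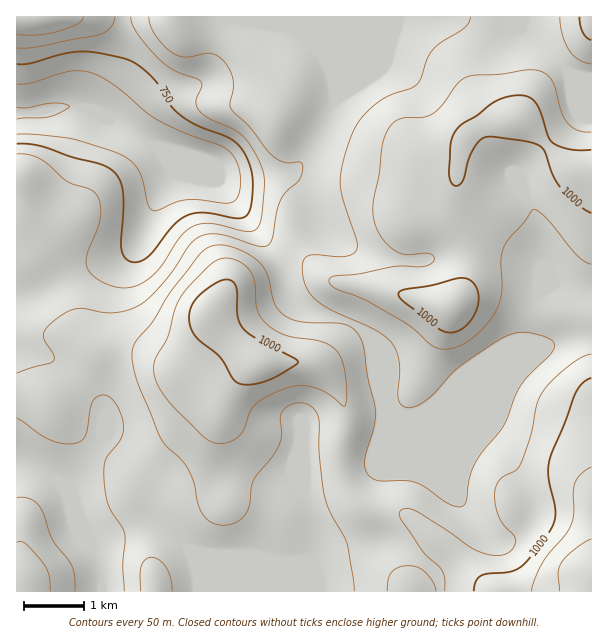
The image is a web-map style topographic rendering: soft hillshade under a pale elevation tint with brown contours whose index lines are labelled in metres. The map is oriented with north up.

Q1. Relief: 650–1140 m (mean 890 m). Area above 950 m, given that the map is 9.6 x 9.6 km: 23.2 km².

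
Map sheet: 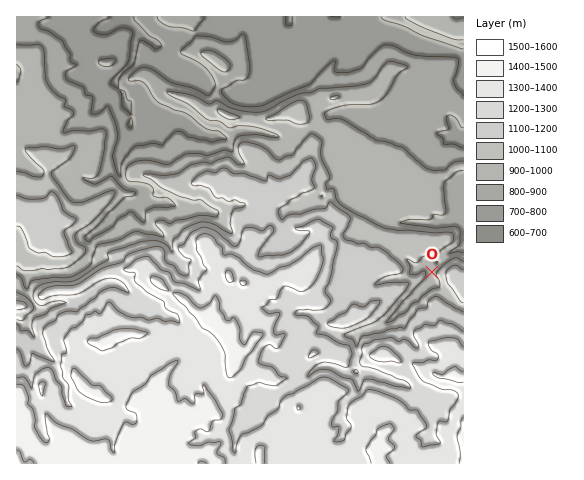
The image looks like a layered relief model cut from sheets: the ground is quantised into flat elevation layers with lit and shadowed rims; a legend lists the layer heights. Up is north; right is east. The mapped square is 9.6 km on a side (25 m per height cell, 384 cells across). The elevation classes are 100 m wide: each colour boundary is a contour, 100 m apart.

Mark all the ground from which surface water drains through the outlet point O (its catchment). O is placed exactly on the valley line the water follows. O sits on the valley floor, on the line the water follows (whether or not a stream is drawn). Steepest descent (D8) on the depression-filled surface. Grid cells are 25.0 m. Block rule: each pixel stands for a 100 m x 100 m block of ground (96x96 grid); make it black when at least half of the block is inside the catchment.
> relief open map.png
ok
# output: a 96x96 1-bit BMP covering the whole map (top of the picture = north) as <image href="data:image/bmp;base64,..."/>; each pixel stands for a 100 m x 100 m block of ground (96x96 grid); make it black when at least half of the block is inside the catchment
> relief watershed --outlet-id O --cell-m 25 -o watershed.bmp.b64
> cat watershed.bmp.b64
<image width="96" height="96" href="data:image/bmp;base64,Qk2+BAAAAAAAAD4AAAAoAAAAYAAAAGAAAAABAAEAAAAAAIAEAAATCwAAEwsAAAIAAAAAAAAA////AAAAAAAAAAAf/+AP//////8AAAAf//4P//////8AAAAf//////////8AAAAP//////////8AAAAP//////////8AAAAP//////////8AAAAH//////////8AAAAH//////////8AAAAH//////////8AAAAH//////////8AAAAD//////////8AAAAD//////////8AAAAH//////////8AAAAH//////////8AAAAH//////////8AAAAH//////////8AAAAD//////////8AAAAB//////////8AAAAB//////////8AAAAA//////////wAAAAAf/////////wAAAAAP/////////wAAAAAH/////////wAAAAAD/////////wAAAAAB/8///////gAAAAAAfg///////gAAAAAAfgf//////gAAAAAAPAMf/////gAAAAAAOAAP/////gAAAAAAEAAAH////gAAAAAAAAAAAD///gAAAAAAAAAAAB///wAAAAAAAAAAAAf//4AAAAAAAAAAAAP//4AAAAAAAAAAAAH//8AAAAAAAAAAAAD//8AAAAAAAAAAAAA//8AAAAAAAAAAAAAf/8AAAAAAAAAAAAAH/8AAAAAAAAAAAAAA/4AAAAAAAAAAAAAAfwAAAAAAAAAAAAAAAAAAAAAAAAAAAAAAAAAAAAAAAAAAAAAAAAAAAAAAAAAAAAAAAAAAAAAAAAAAAAAAAAAAAAAAAAAAAAAAAAAAAAAAAAAAAAAAAAAAAAAAAAAAAAAAAAAAAAAAAAAAAAAAAAAAAAAAAAAAAAAAAAAAAAAAAAAAAAAAAAAAAAAAAAAAAAAAAAAAAAAAAAAAAAAAAAAAAAAAAAAAAAAAAAAAAAAAAAAAAAAAAAAAAAAAAAAAAAAAAAAAAAAAAAAAAAAAAAAAAAAAAAAAAAAAAAAAAAAAAAAAAAAAAAAAAAAAAAAAAAAAAAAAAAAAAAAAAAAAAAAAAAAAAAAAAAAAAAAAAAAAAAAAAAAAAAAAAAAAAAAAAAAAAAAAAAAAAAAAAAAAAAAAAAAAAAAAAAAAAAAAAAAAAAAAAAAAAAAAAAAAAAAAAAAAAAAAAAAAAAAAAAAAAAAAAAAAAAAAAAAAAAAAAAAAAAAAAAAAAAAAAAAAAAAAAAAAAAAAAAAAAAAAAAAAAAAAAAAAAAAAAAAAAAAAAAAAAAAAAAAAAAAAAAAAAAAAAAAAAAAAAAAAAAAAAAAAAAAAAAAAAAAAAAAAAAAAAAAAAAAAAAAAAAAAAAAAAAAAAAAAAAAAAAAAAAAAAAAAAAAAAAAAAAAAAAAAAAAAAAAAAAAAAAAAAAAAAAAAAAAAAAAAAAAAAAAAAAAAAAAAAAAAAAAAAAAAAAAAAAAAAAAAAAAAAAAAAAAAAAAAAAAAAAAAAAAAAAAAAAAAAAAAAAAAAAAAAAAAAAAAAAAAAAAAAAAAAAAAAAAAAAAAAAAAAAAAAAAAAAAAAAAAAAAAAAAAAAAAAAAAAAAAAAAAAAAAAAAAAAAAAA="/>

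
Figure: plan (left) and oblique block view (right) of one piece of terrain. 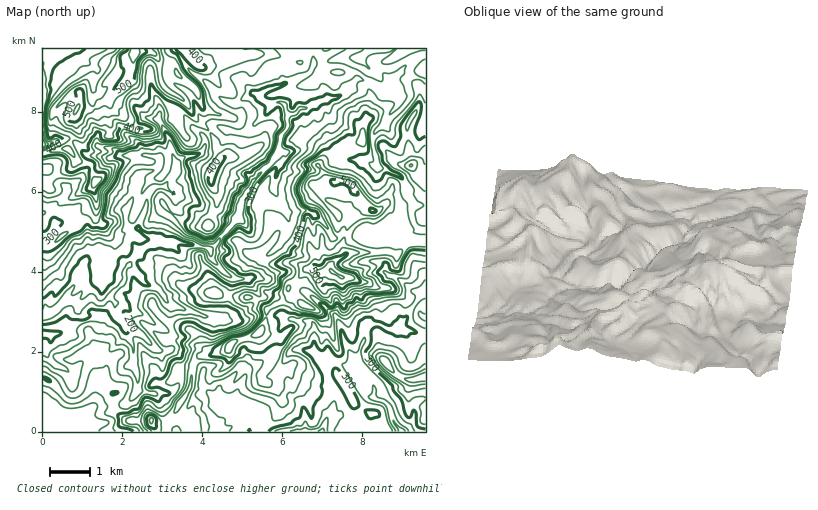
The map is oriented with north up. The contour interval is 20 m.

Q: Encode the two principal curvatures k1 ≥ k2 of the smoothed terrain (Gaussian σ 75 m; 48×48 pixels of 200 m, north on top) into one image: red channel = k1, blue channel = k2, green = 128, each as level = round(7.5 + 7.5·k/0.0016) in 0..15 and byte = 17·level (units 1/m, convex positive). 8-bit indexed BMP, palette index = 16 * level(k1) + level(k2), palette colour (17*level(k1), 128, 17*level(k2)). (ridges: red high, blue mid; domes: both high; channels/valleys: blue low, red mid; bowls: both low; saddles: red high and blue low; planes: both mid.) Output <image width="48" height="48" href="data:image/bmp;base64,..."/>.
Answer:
<image width="48" height="48" href="data:image/bmp;base64,Qk02DQAAAAAAADYEAAAoAAAAMAAAADAAAAABAAgAAAAAAAAJAAATCwAAEwsAAAABAAAAAAAAAIAAABGAAAAigAAAM4AAAESAAABVgAAAZoAAAHeAAACIgAAAmYAAAKqAAAC7gAAAzIAAAN2AAADugAAA/4AAAACAEQARgBEAIoARADOAEQBEgBEAVYARAGaAEQB3gBEAiIARAJmAEQCqgBEAu4ARAMyAEQDdgBEA7oARAP+AEQAAgCIAEYAiACKAIgAzgCIARIAiAFWAIgBmgCIAd4AiAIiAIgCZgCIAqoAiALuAIgDMgCIA3YAiAO6AIgD/gCIAAIAzABGAMwAigDMAM4AzAESAMwBVgDMAZoAzAHeAMwCIgDMAmYAzAKqAMwC7gDMAzIAzAN2AMwDugDMA/4AzAACARAARgEQAIoBEADOARABEgEQAVYBEAGaARAB3gEQAiIBEAJmARACqgEQAu4BEAMyARADdgEQA7oBEAP+ARAAAgFUAEYBVACKAVQAzgFUARIBVAFWAVQBmgFUAd4BVAIiAVQCZgFUAqoBVALuAVQDMgFUA3YBVAO6AVQD/gFUAAIBmABGAZgAigGYAM4BmAESAZgBVgGYAZoBmAHeAZgCIgGYAmYBmAKqAZgC7gGYAzIBmAN2AZgDugGYA/4BmAACAdwARgHcAIoB3ADOAdwBEgHcAVYB3AGaAdwB3gHcAiIB3AJmAdwCqgHcAu4B3AMyAdwDdgHcA7oB3AP+AdwAAgIgAEYCIACKAiAAzgIgARICIAFWAiABmgIgAd4CIAIiAiACZgIgAqoCIALuAiADMgIgA3YCIAO6AiAD/gIgAAICZABGAmQAigJkAM4CZAESAmQBVgJkAZoCZAHeAmQCIgJkAmYCZAKqAmQC7gJkAzICZAN2AmQDugJkA/4CZAACAqgARgKoAIoCqADOAqgBEgKoAVYCqAGaAqgB3gKoAiICqAJmAqgCqgKoAu4CqAMyAqgDdgKoA7oCqAP+AqgAAgLsAEYC7ACKAuwAzgLsARIC7AFWAuwBmgLsAd4C7AIiAuwCZgLsAqoC7ALuAuwDMgLsA3YC7AO6AuwD/gLsAAIDMABGAzAAigMwAM4DMAESAzABVgMwAZoDMAHeAzACIgMwAmYDMAKqAzAC7gMwAzIDMAN2AzADugMwA/4DMAACA3QARgN0AIoDdADOA3QBEgN0AVYDdAGaA3QB3gN0AiIDdAJmA3QCqgN0Au4DdAMyA3QDdgN0A7oDdAP+A3QAAgO4AEYDuACKA7gAzgO4ARIDuAFWA7gBmgO4Ad4DuAIiA7gCZgO4AqoDuALuA7gDMgO4A3YDuAO6A7gD/gO4AAID/ABGA/wAigP8AM4D/AESA/wBVgP8AZoD/AHeA/wCIgP8AmYD/AKqA/wC7gP8AzID/AN2A/wDugP8A/4D/AIeHh3d3h4eGhqSScoPUtoZ1hqmohoeHiIiGh6imhIODcqOTg6iYl5eHh6fIkHSVpYeIh3d3h4aFZKb599T91rWXhqiYh4eHh4eGh4eXqKiXlriogpeHhnaHiMeBlKiUuYeHhoWFdoaXuMWEhaX3g5TnlZaXdnZ3h3Z3d3d3l5eYhaeXhYZ2l5enqMmAh7iEp3d2lrinhnV2ppVyY6bXc3TH6ISXhnZ2hnd3hnZ2p6iHdZeHh4aGp7emlqOChreFlnaGx6a2t4aGqKiWcaSiYoSC98Z0hnZ2hnaGhYaGtoaGhoeHh4WG2JZ0c5aGhreGdYbHp3V2p6enp6i5g4PHlpaDg/eFhIaFqIWWqLi4qIaYh4eHdnS3x4SXhYZ1haaWddjIlnR2iJiYh4aolIO4t7ancveEpbaEhJaEqKiIh4aYh4eHhZbYhYaGdHOE1vj497iGhHSGh5iHl4WGg3WmloTIhOeUc7jYlYV1lqiXhpeYh6eXhLimhYeDg5X49oSFt6aClaeGhoeHl4Z1cpfIlpS5pNe0ZHKU12N1hYWnlaW5uKeFdZWEh3WEpfr5dmVllYS3uLe3l5eXl7iogcinhYSFdKfY18e22aWEh5aWx4GVloSDdZW2dYW16Pq4lYZ2l5aGh3eXp6iolpe4ktdzgpNihaa3t9bn+oWEmJd2tpVhcnSWhcemhZSUpqWVloaHiJZ2h3Z1lpeHqIWFpqRyt8mllaanpoO1+vb1t5eXp9iFl4SVlfiCp5ZzppZ2h4aHh5WGhnaWuJeHmJd0g4PHtoSFl8e3hmSDk5TF9+qWhdjHp4SFp9dxt4eDuJd2dnaFhLe3qJamqKeHh4WDptiVhKa2yLmHdXV0cmFQg/aWhoW1lHGT1qRytXZkhISGdoaWmHN1p5d1hZaYh3OnloSEx7aWlpSBcnR1dXV0YdOldYOCkoP21mC1pWV1hZiIhnWXqYaDlKd0l6eGpoWGhZbJx3VygYKVl4Z1dYaUpdjopoWm+fn2sJPHlnSmhIV1dZaUmJaoc3SGhIOUhIaHhpbap3GFl6eoqKi3tdfq1ISVtbfG15KQxpPGlpWndIRzlLeVhpeXloWHl4a4hJWXh6amkYOGl6e3ucnItMbJo7a2tdiWhIGnyYLXhYWEt+f495R1dqeGqIWGhpiYmIR1uIWDhJe4t6eXmLiXhISDhKVjdNnGhYS3ppbJtuj399bIpIOGhad2p4aFh4iImIeEpnSHl6ioh4aGt7hzcJKCcYJjk5SktoXJp9f4+diEhGOAkreXdaeXlnaFh4eImId0hZiHh6eohnOV55OQp5eolqa3tpSlyNfHyNdycqS2pnOl6IV1dZeXh3Z2dnd3l4aGlJeYp5eHdJTptYDIyaeYqKalx9jHhZWFp9fFlHJyg3SV+HRkh6iXh4Z2dXZ2l4eYhXSnmIeFhbXooWGlhKfIuKeFc3WVlreGlXXH6ffn5+fX2bVkhsfYt2WFdYZ1pZeHhZaEdHN0gnCQoJCz2dimhpenhYR1p7iWpnS2hHV1dYaGhrbX2IOW6MaWZIaWxoWWp6aEdIV0lKan2sag1tqVhIaXl3R0uMempnK1hXZ2h3eHhoaGhqiFlrfYpKjJuJV0hJOnh4aWtujo7PuzgMaBlZeXmIVzpsbIkLaWpnV1hoaHh4eGdqd2dnaWlbjFt8iSuJPIl5e2toeXuce2gmBzppeXh4Z0pseBgsinp6aFpYSGh4eFmKiGdnaGlue1cnRzuIOVp7i2haeXlca4loCluJeHh3VlgqBRtsiXdpfH+seVhoeFmJSFl5Z0ZPfHhXV0lqaDubiFhoVzhMa4l3CS2aeHhoWEprjGx4aGdofXpda4hpd0hpinlLbWhfaVZIaGhKeSyadzdYV1lse4pnSAx8iGhIaUqLmoh4eHl+emY4a2l3SGl7iohXSW2PmlhIWHg6eEkYKGdoaGqNiXp6eAofiFhZal2cmXhpiW2Mh1dHa3qHKFp6ilhIRxdPr6t5R2dIa3yJSVpoaGydh2h7jGcMbXhJeUpuq3x+nXuJaGdYa4pIK3qIWWxsmWksXI+JV1ZXSDldhydIanqOiHhpSDhIDGlJZ1YqK0xYV0lIWHdXSRgZbGhYR0ZbbJxsiEpee2pre4g8eDhMjHl8fHhqeYmISQlpW4xuj6hWR1hYWFdIS41ujalPe1dObHhJSDcnGChISEZKaCkpBwdJXIyLfHuKmTcXOFhITFtoaGhoaWgpbIhoWllbD2+OmDpoSRgIOllXSVdZWBx8m0ccaVqIaXyNm4gJSUhISWlqeomJfHkNinhaeGhpCggKGktnLF6fjWkZSWtZJy6Nq3gdeGhod2h7jIgLe4l5aHh5eop7fYkLiEhbeGhsG3hoXYl4OEx5Vwxfn653Cm95aCpaZ1dYSFdpfHlIC3h4aGmHaHhafWYJVzhseGddDHprm4hoSnt5PG9tbGsLLot4OnlXN0lqeHdJeouYCnmIeGhnZ1l6fXlnKEp9indLDolMnJlaaHl7fIp3KCYKbIhKaWl7bY16iXl4SWyHKDl5eXh4aXqZe4yZWChbf4hKD5lZbppqaXqJemc5aYgqWUlNeVx6aHdYaYmJd0toKmcoOFl6enmJe5mKaWc3XotIC215XXloWnuJeEZJeXcZWm+KTGpXV0hZSFhoOVhIWnqIaDc4OFdoemhnaGdXSltXCUlcjap3OGp7emhqaDk+jXlJP5lHOXqJiFc3Slt7eYmJeYhpeEdIWWlnWGdnaWloOnhJS3xoOoh6fYuKaAx8eDlfe2gJanh4aVmJeFhHSGl5iHh5eHdIaVg5aHh4aoloSXh4WEpoWGuIen2HVwx4Wn55OAlaZ2dXaHmJeXl5eFhIaXl5iYl3SWt4d2hoeWhpaIh4eHhoV1hqeH93RR1oTHlIDYyKeWh4aGh4Z3d4eYqISGh4eGhYe3l5aHhoWXqYaHh4eHh5enlren94Ry9qS3kdenhoeHl6enl4eGh5eXqJV2l5ent7mXdZeoqIaElYeGh3Z2hoV0c4O06MfWxmRzpqV1doeHh4aWp6eHh4d2hoWHl4aGhpaWl4aGh5eXhg=="/>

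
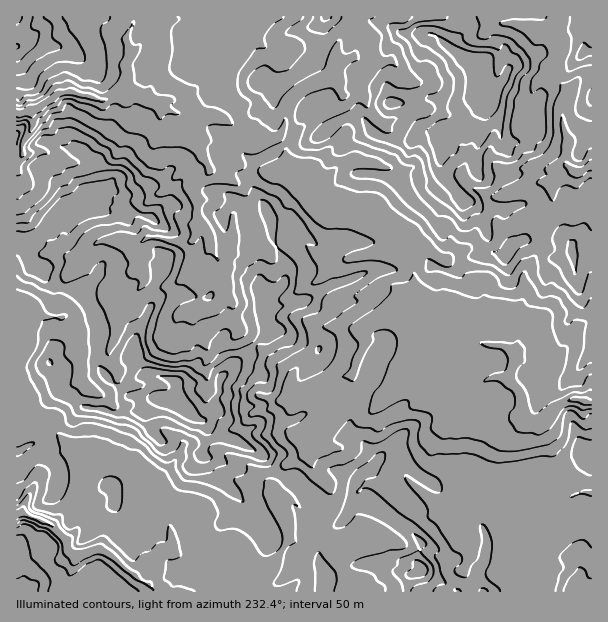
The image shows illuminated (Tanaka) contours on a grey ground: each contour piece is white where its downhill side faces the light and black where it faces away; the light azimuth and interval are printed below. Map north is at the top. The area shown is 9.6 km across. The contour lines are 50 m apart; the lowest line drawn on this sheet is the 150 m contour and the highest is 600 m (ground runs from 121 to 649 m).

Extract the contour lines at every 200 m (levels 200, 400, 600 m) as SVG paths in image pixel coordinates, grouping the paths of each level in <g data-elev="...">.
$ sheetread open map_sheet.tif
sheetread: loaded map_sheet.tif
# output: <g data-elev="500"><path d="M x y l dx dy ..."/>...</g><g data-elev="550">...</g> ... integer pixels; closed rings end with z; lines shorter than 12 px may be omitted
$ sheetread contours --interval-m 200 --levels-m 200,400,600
<g data-elev="200"><path d="M17 510l7-3 6 7 16 7 5 3 2 3-27-10-5 0-4 3"/><path d="M591 409l-9 1-7-4-8 1-6 4-10 17-9 6-5 1-6-2-13-1-9-13 1-6 5-8 0-7-2-5-15-11-14-1 7-6 14-4 3-8-1-6-6-7-15-3-5-3 0-2 31 1 6-2 6 6 1 15-7 7-2 8 10 15 5 18 3 3 4 0 13-10 21-10 10 0 9-3"/><path d="M17 105l4 0 6-4 9-2 8-4 10-11 12-3 5 0 10 6 9 1 11 5 6-2 9-8 4-8-1-10 5-11-2-16 12-17-4 12 1 8 3 4 7 0-1 6-7 14 2 18 9 4 8 0 6 7 15 3 2 4-4 4 0 2 8 6-2 2-10-1-6 6-9-10-15-6-12 3-11-3-12 6-12-5-22-6-6 2-5 6-7 2-6 7-5 2-3 8-6 6-1-9-2-2-10 0"/></g><g data-elev="400"><path d="M38 591l1-6-1-3-14-6-7 3"/><path d="M334 591l3-10-1-8-18-21-4 11 1 28"/><path d="M433 591l5-5 8-2-7-20-4-7 4-6-2-6-20-20-18-12-27-23-7-2-6 5-2 0 0-2 8-11 10-3 3-3 7-15 0-6-2-1-8 3-7 7-12 8-5 6-8 30-9 19 2 3 6 0 7-4 7-9 6 0 10 3 12 6 21 16 2 5-3 4-14 1-27 7-6 3-5 4 0 3 2 2 20 6 3 6 7 5 1 5"/><path d="M591 579l-3-2-4-8-5-2-10 12-6 12"/><path d="M17 456l6-2 10-8 1-3-5 0-12 4"/><path d="M17 289l12 4 9 6 10 15 8 2 7-2 3 1-1 3-3 2-8-2-11 3-5 11-1 15-10 18 0 4 3 10 9 15 4 11 4 3 9 0 6 3 3 4 1 8 5 3 4 0 8-3 10 0 18 5 20 7 15 11 6 7 10 8 6 2 8-3 0 10 7 10 26 5 12 6 10 7 12 4-2-10-7-10 0-3 12-6 2-8 15 2 7-1 7-11-1-3-15-17 4-9 0-7-5-3-11 0 0-3 5-6-6-6-1-8 10-10 8 0 2-2 2-7-4-11 4-7 12-8 12-3 3-3 2-9-9-13 0-5 7-5 10-3 4-4 2-4-3-4-12-1-3-1 3-26-5-7-15-14-1-7 1-21-7-14-4-3-5-1-2 3 1 7 9 28 7 10 1 12-2 3-3 1-9-4-5 0-10 7-7 11 6 25-5 12 5 14-1 5-6 4-7 1-3-8-3-2-3 0-5 3-7 8-5 10-10-5-8 6-15 3-15-5-6-11 5-21 8-20-1-4-5-6 11-16 3-13 0-6-12-4-8 0 0 9-4 6 0 18-4 5-8 4 0-9-9-3-2-3 1-12-6-11-17-7-11 0 1-3 4-3 18-7 20 2 7-8 11 4 12 2 3-2-9-24-3-1-11 1-3-2 1-7-1-5-3-4-6-6-2-8-4-4-7-5-13-1-7-10-9-3-7-7-14-3-6 4-5 1 0 1 17 14 1 3-13 5-4 4-9 4-3 3-2 11-5 7-17 14-9 3"/><path d="M503 264l4 0 12-15 10-6 2-3-2-4-5-2-14 3-4 3-8 10-6 2 0 2z"/><path d="M591 230l-4-6-3-1-11 3-9-2-4 2-7 10-1 4 3 9-6 9 1 3 9 8 8 13 11 12 4-1 6-19 3-2"/><path d="M17 62l3-2 13-12 4-6 2-9-1-2-6-2-1-3 2-9"/><path d="M313 17l-5 9 0 3 5 3 10 2 4-1 11-10 4-6"/><path d="M375 17l-6 3 0 1 12 14-1 12 1 6 3 3 9 0 3 5 1 5-7-1-4 1-7 5-7 10-3 6 1 9-2 12-7-4-4-1-9 8-22 10-13 11-2 8 4 3 8-1 8-5 13-12 6 0 4 4 0 9 2 3 39 14 8 9 11 3-3 6 0 7 2 6 6 11 18 18 13 3 11 13 7 0 6-3 3 0 6 10 6 3 3-4 0-15 2-4 3-2 9 3 20-13 0-3-2-2-24 1-6-2-3-3 13-11 15-8 3-4-2-6 1-1 9-7 12-5 7-8 4-13 1-29 6-13 1-8 15-6 4 0 1 5-5 22 0 6 3 6 12 4"/></g><g data-elev="600"><path d="M201 423l5-1 0-3-6-5-13-18-3-6-1-9-2-3-5-2-18 1 9 6 2 4-2 3-11 1-6 2-3 5 2 4 42 20z"/><path d="M481 119l7 0 9-9 6-21 6-10 3-13-3-1-3 0-6 10-3 2-3-5-1-15-2-4-24-3-35-17-4 0 1 2 7 3 4 7 12 12 11 14 3 9-2 21 9 14z"/></g>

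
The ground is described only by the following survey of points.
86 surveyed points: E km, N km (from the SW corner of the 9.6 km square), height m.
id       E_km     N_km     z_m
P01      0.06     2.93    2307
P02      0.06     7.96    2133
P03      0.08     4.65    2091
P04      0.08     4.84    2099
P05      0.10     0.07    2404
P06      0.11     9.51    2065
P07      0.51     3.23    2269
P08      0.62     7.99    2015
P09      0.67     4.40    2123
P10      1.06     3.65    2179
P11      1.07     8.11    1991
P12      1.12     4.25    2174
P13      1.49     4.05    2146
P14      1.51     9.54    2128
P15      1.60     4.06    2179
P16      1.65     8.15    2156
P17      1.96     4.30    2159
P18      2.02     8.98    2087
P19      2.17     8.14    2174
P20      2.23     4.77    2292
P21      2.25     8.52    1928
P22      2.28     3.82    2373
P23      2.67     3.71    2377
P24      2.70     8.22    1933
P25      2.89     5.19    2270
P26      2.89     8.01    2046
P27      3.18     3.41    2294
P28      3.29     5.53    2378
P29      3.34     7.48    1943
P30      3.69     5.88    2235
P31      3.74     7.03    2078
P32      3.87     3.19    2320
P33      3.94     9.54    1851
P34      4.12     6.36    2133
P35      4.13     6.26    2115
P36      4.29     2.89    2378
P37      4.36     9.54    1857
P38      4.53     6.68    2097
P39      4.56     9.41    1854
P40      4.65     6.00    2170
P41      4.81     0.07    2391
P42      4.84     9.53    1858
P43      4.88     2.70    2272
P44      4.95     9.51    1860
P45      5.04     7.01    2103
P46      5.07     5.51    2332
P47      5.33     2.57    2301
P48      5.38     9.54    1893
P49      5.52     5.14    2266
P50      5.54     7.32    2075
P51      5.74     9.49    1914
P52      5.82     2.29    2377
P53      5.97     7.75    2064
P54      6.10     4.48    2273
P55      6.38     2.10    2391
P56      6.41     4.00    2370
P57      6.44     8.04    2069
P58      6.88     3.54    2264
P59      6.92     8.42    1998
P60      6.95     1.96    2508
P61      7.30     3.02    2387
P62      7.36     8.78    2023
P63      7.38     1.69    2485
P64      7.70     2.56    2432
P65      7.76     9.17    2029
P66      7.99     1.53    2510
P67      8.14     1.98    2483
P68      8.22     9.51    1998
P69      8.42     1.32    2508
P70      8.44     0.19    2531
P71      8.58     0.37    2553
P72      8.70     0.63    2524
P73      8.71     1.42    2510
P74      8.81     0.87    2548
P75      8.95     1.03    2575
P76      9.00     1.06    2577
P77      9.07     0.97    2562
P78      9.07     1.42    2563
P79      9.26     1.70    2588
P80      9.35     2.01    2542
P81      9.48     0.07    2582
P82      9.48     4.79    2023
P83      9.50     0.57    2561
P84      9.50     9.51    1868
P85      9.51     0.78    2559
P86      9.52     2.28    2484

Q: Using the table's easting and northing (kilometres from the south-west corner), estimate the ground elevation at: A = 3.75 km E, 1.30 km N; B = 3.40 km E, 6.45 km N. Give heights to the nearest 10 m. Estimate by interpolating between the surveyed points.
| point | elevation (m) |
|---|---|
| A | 2300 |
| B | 2180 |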